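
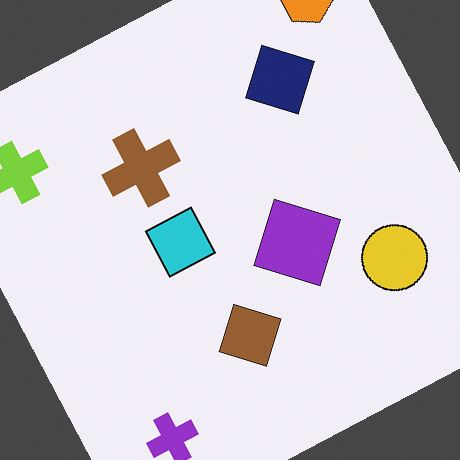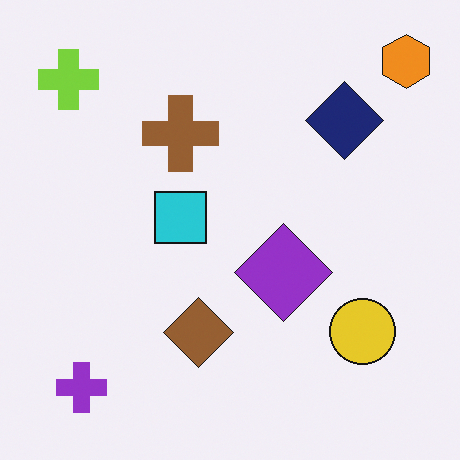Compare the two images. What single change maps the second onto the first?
The first image is the second rotated counter-clockwise by a moderate amount.

Every shape is tilted by the same angle and the image corners show triangular fill wedges — a whole-image rotation by a non-right angle.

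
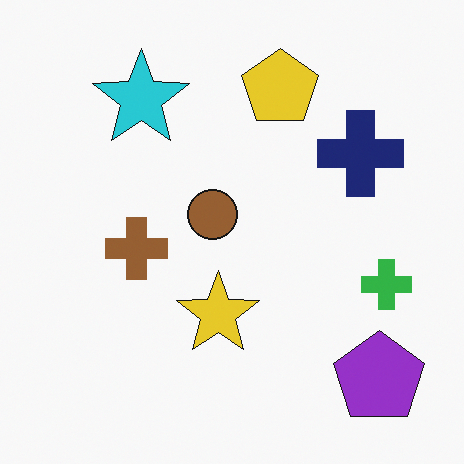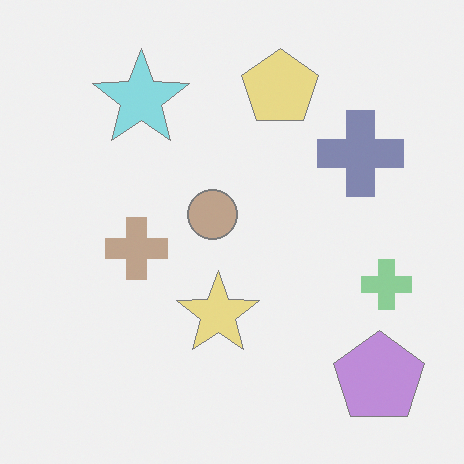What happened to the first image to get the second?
This is the original image washed out (contrast reduced).

Tones are pushed toward mid-grey across the whole image — a global contrast change.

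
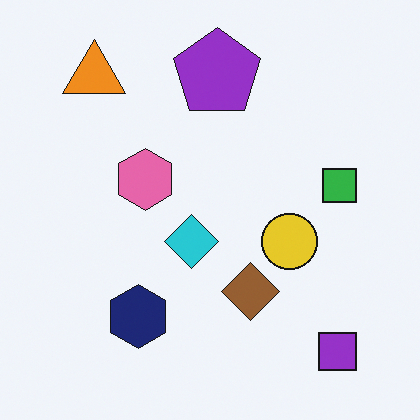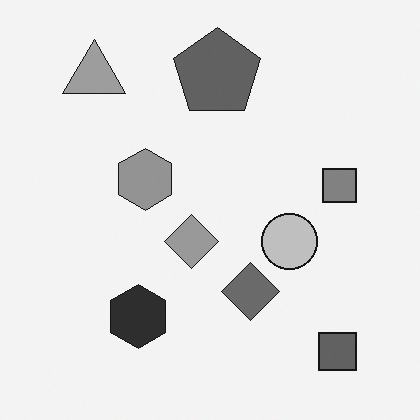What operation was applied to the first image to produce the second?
The second image is the first converted to grayscale.

All color is removed — every shape is now a shade of grey.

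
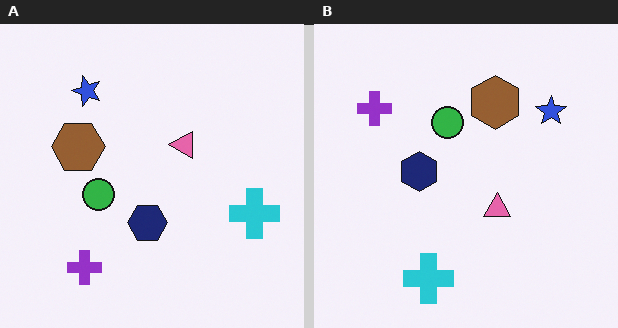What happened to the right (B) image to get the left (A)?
This is the original image rotated 90° counter-clockwise.

The purple cross sits in the top-left of the right (B) image and the bottom-left of the left (A) — consistent with a whole-image 90° counter-clockwise rotation.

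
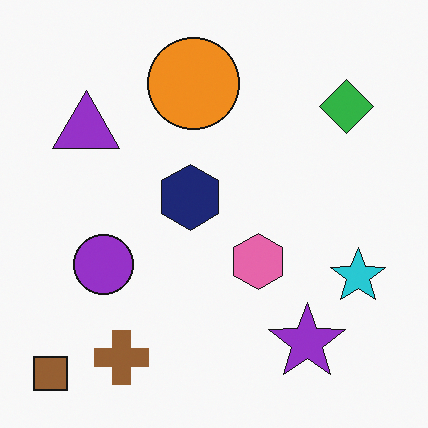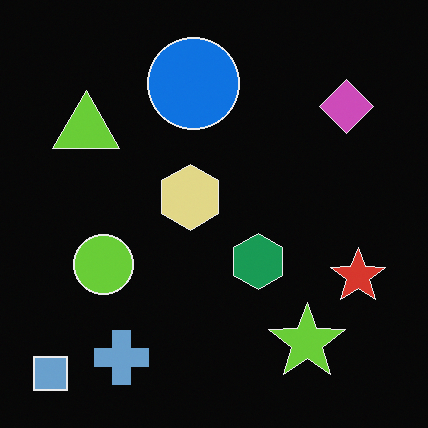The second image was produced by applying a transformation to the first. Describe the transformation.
Color-inverted (negative).

The light background has become dark and every shape's color is its complement — a photographic negative.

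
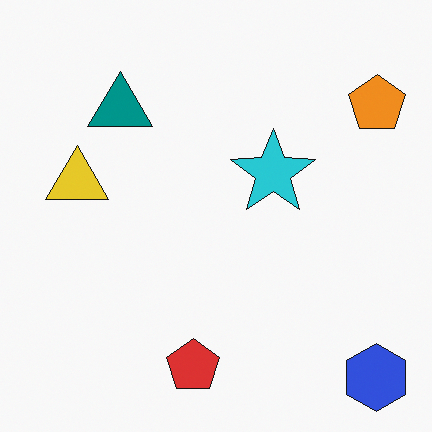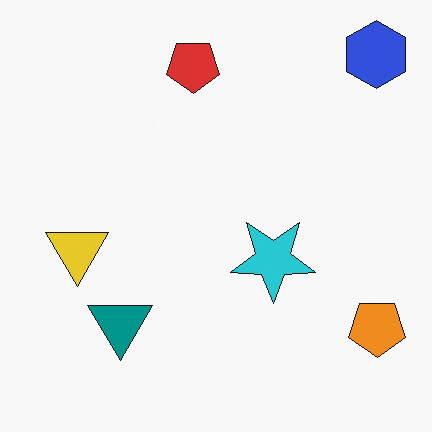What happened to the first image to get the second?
This is the original image flipped vertically (top ↔ bottom).

The blue hexagon is in the bottom-right of the first image and the top-right of the second — shapes on opposite sides of the horizontal midline have swapped in a mirror flip.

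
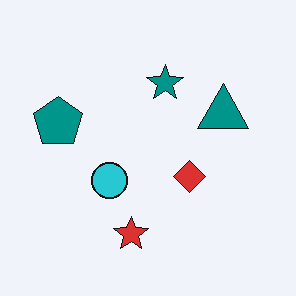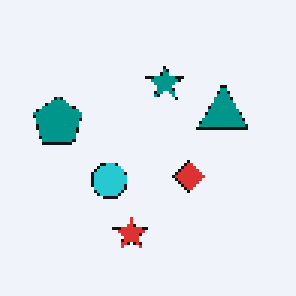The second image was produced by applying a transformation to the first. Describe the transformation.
The transformation is: lightly pixelated (a mild mosaic effect).

Shapes are reduced to large square blocks; fine edges and outlines are lost — a downscale-then-upscale (mosaic) effect.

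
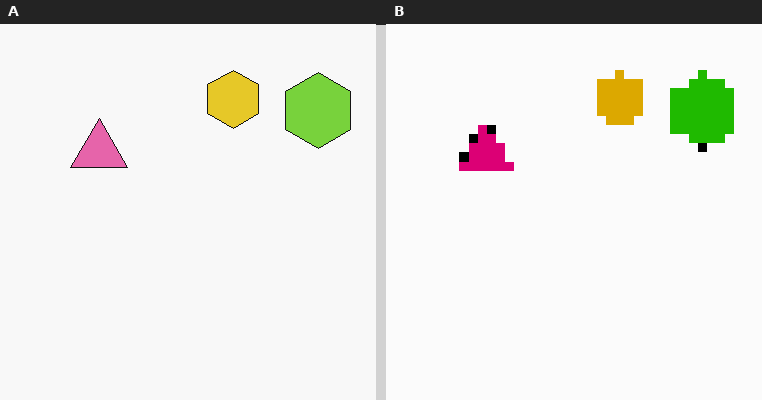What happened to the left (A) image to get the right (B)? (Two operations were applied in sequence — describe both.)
The right (B) image is the left (A) given much higher contrast, then coarsely pixelated.

Tones are pushed away from mid-grey across the whole image — a global contrast change. Shapes are reduced to large square blocks; fine edges and outlines are lost — a downscale-then-upscale (mosaic) effect.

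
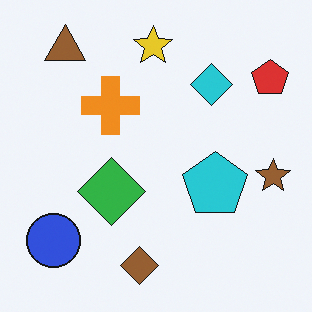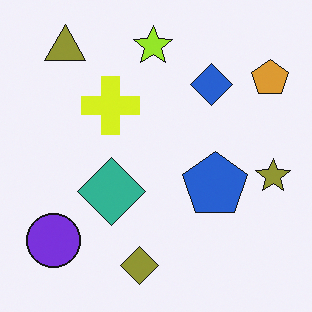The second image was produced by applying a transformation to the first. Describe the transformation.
It was hue-shifted by a small amount.

Every shape's color has rotated by the same amount around the hue wheel — a uniform hue shift.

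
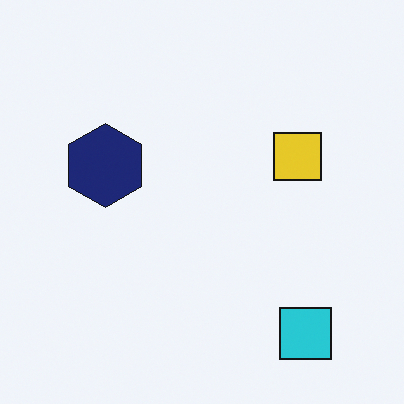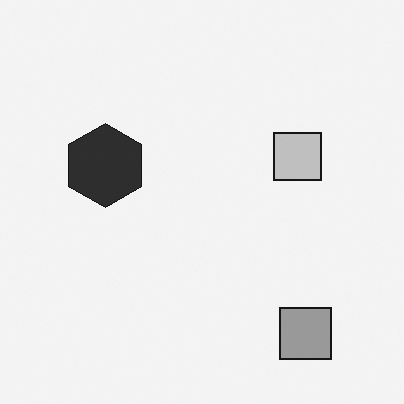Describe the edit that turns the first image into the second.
The image was converted to grayscale.

All color is removed — every shape is now a shade of grey.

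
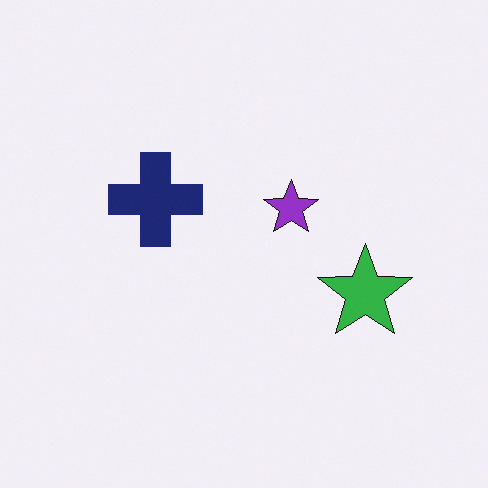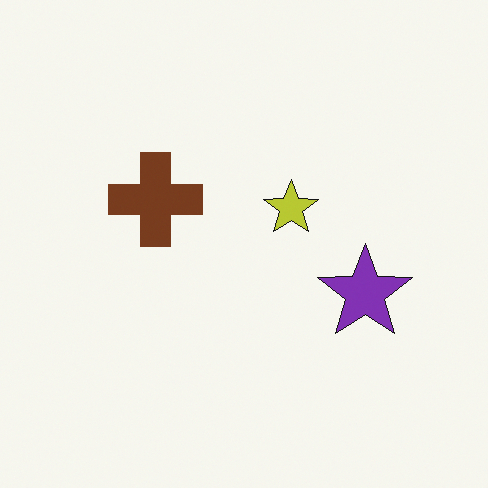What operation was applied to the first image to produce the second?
The second image is the first hue-shifted through roughly a third of the color wheel.

Every shape's color has rotated by the same amount around the hue wheel — a uniform hue shift.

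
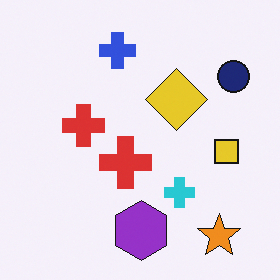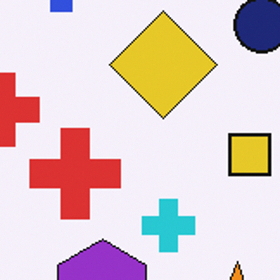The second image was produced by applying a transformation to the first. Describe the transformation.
This is the original image cropped tightly and scaled back up.

The visible shapes are larger and the field of view is narrower; shapes near the original edges may be partly or wholly outside the frame — a crop-and-rescale.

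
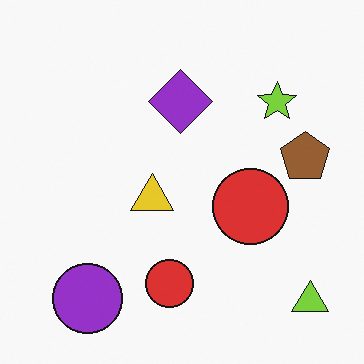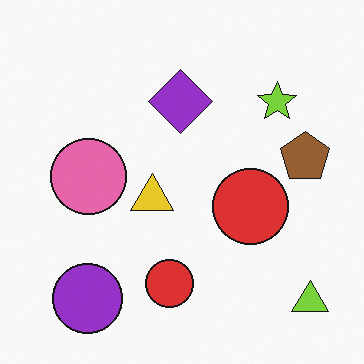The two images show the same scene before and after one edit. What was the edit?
This is the original image overlaid with an additional pink circle.

A pink circle appears in the second image that is absent from the first.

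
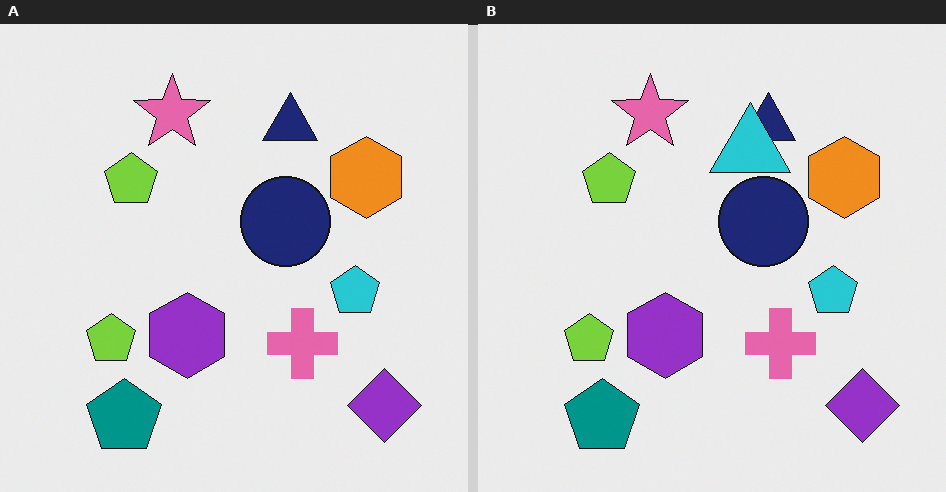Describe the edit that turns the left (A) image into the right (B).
Overlaid with an additional cyan triangle.

A cyan triangle appears in the right (B) image that is absent from the left (A).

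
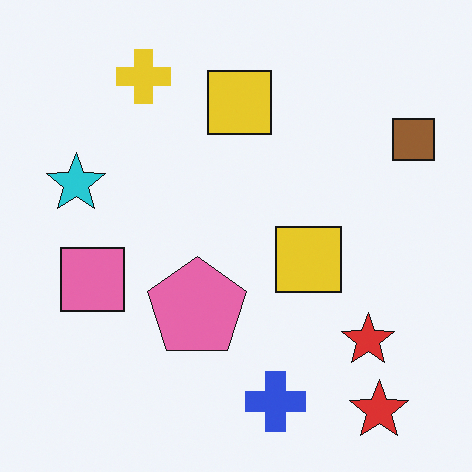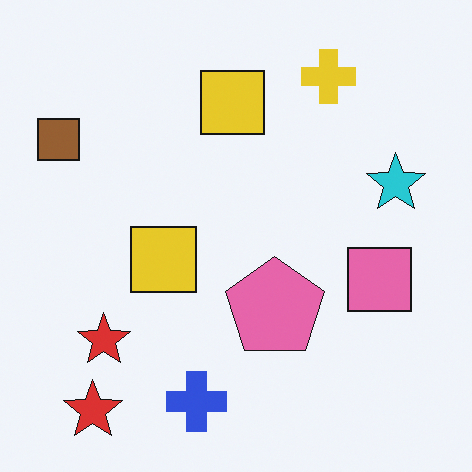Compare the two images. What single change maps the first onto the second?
This is the original image flipped horizontally (left ↔ right).

The brown square is in the top-right of the first image and the top-left of the second — shapes on opposite sides of the vertical midline have swapped in a mirror flip.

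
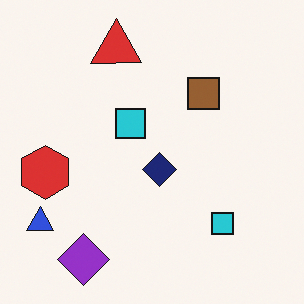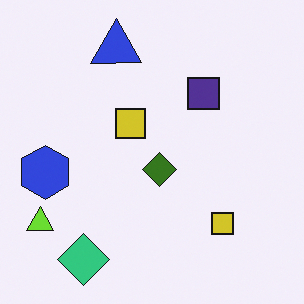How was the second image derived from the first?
The image was hue-shifted by a large amount.

Every shape's color has rotated by the same amount around the hue wheel — a uniform hue shift.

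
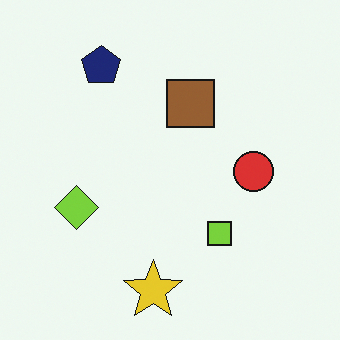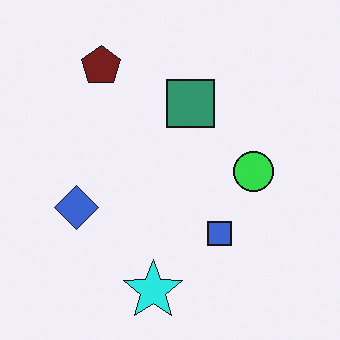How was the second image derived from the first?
The transformation is: hue-shifted noticeably.

Every shape's color has rotated by the same amount around the hue wheel — a uniform hue shift.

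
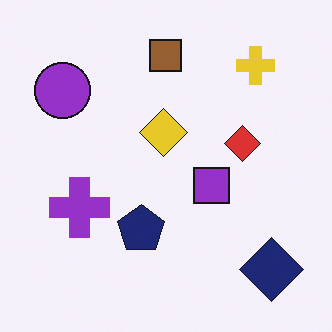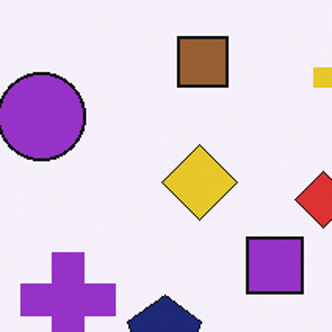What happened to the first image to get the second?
It was cropped to a modestly smaller region and rescaled.

The visible shapes are larger and the field of view is narrower; shapes near the original edges may be partly or wholly outside the frame — a crop-and-rescale.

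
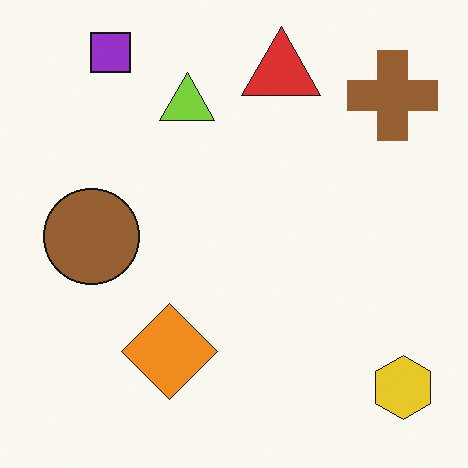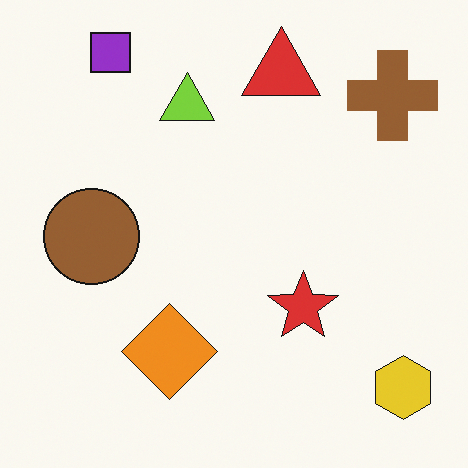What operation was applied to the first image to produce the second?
The transformation is: overlaid with an additional red star.

A red star appears in the second image that is absent from the first.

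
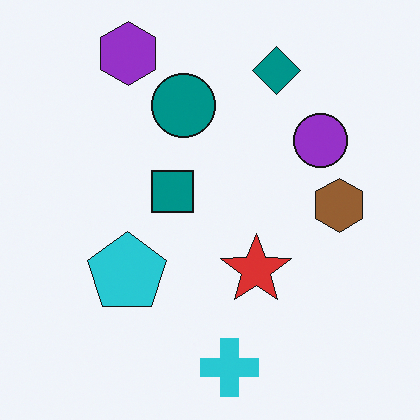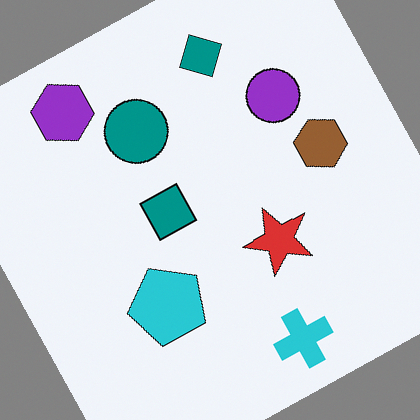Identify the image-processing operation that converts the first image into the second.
The transformation is: rotated counter-clockwise by a clearly visible amount.

Every shape is tilted by the same angle and the image corners show triangular fill wedges — a whole-image rotation by a non-right angle.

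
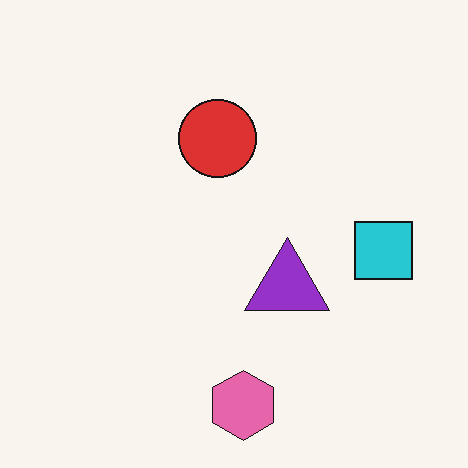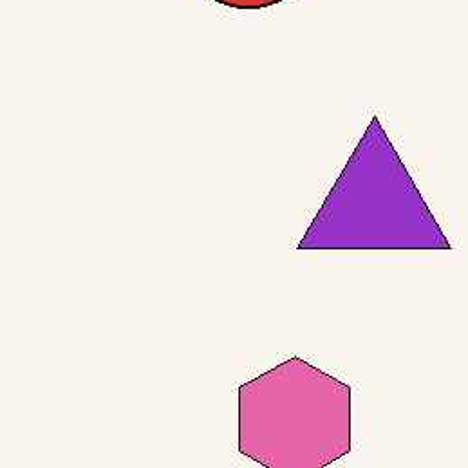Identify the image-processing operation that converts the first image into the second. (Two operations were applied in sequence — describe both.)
It was given moderate JPEG compression, then cropped to a noticeably smaller region and rescaled.

Blocky 8×8 compression artifacts appear around shape edges and the flat background shows ringing — characteristic JPEG degradation. The visible shapes are larger and the field of view is narrower; shapes near the original edges may be partly or wholly outside the frame — a crop-and-rescale.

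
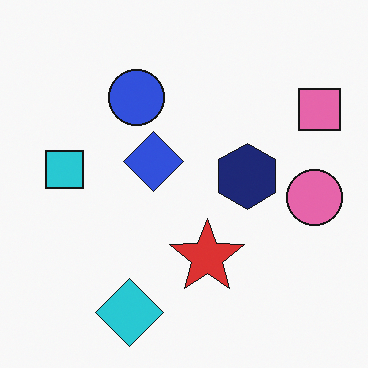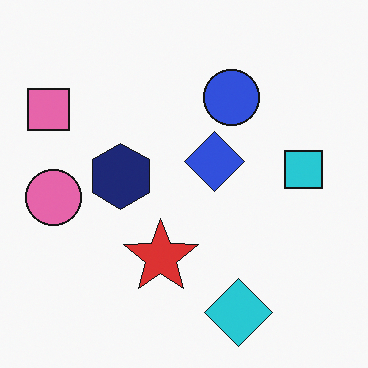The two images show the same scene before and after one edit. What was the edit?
It was flipped horizontally (left ↔ right).

The pink square is in the top-right of the first image and the top-left of the second — shapes on opposite sides of the vertical midline have swapped in a mirror flip.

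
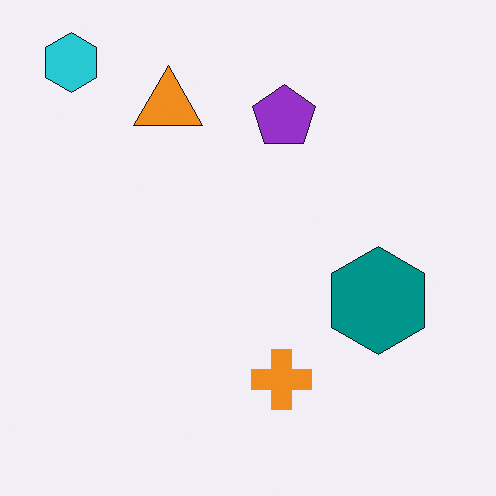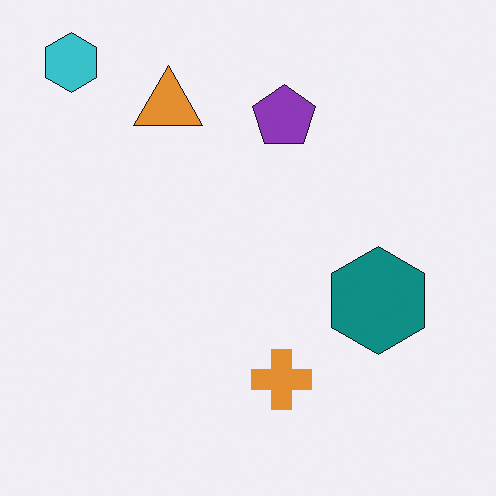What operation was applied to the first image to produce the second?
It was slightly desaturated.

All colors are more muted and greyish — a global saturation change.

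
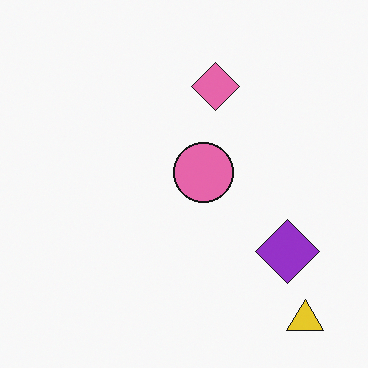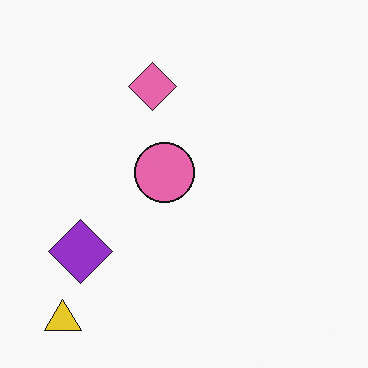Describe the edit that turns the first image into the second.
The second image is the first flipped horizontally (left ↔ right).

The yellow triangle is in the bottom-right of the first image and the bottom-left of the second — shapes on opposite sides of the vertical midline have swapped in a mirror flip.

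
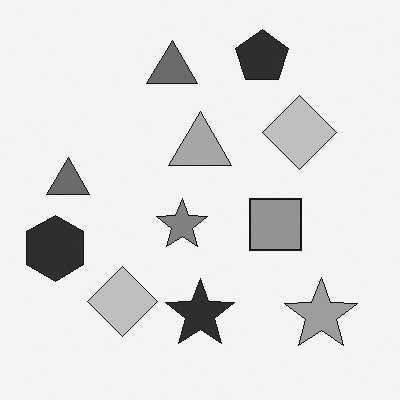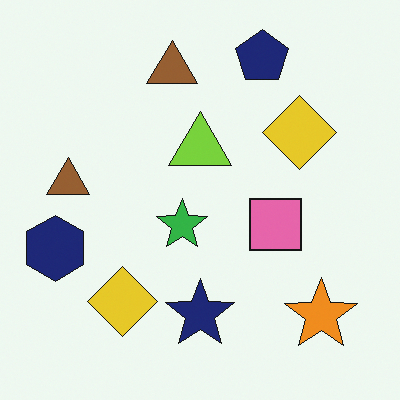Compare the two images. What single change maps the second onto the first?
This is the original image converted to grayscale.

All color is removed — every shape is now a shade of grey.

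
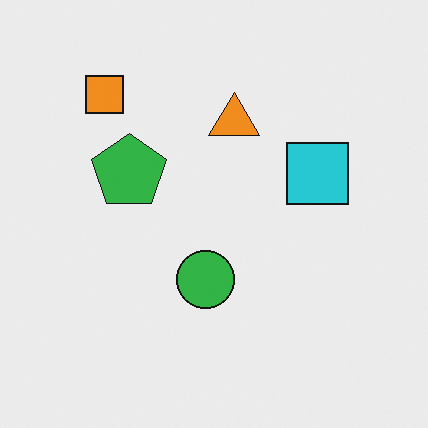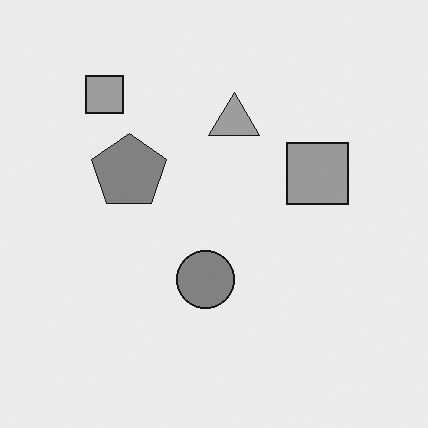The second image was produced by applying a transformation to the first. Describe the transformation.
Converted to grayscale.

All color is removed — every shape is now a shade of grey.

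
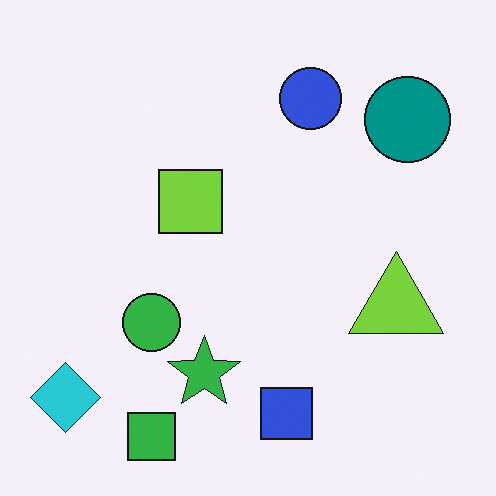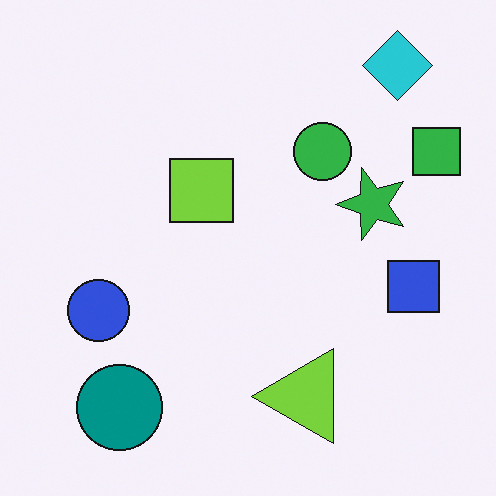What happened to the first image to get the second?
This is the original image transposed (reflected across the top-left ↔ bottom-right diagonal).

Shapes have swapped their row and column positions — what was in the top-right is now in the bottom-left — a diagonal reflection.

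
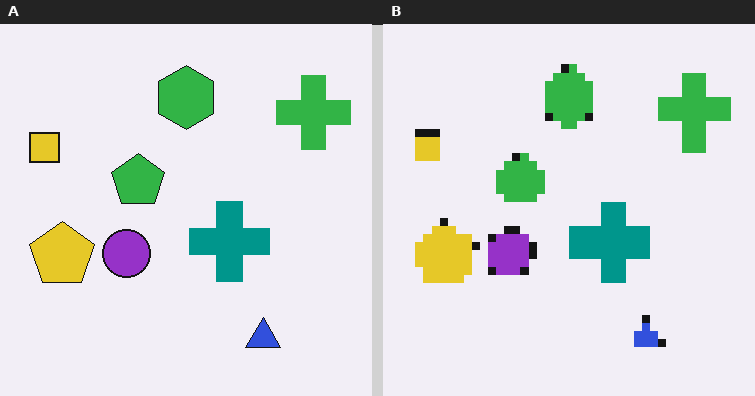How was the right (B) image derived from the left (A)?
It was pixelated into visible square blocks.

Shapes are reduced to large square blocks; fine edges and outlines are lost — a downscale-then-upscale (mosaic) effect.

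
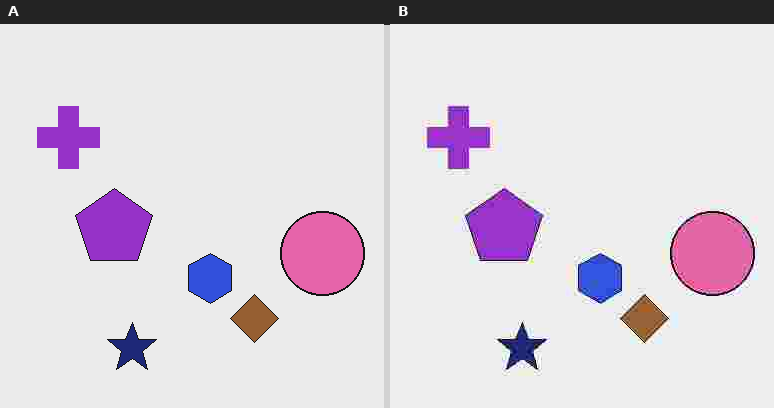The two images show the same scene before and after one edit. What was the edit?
The transformation is: heavily JPEG-compressed with obvious blocking artifacts.

Blocky 8×8 compression artifacts appear around shape edges and the flat background shows ringing — characteristic JPEG degradation.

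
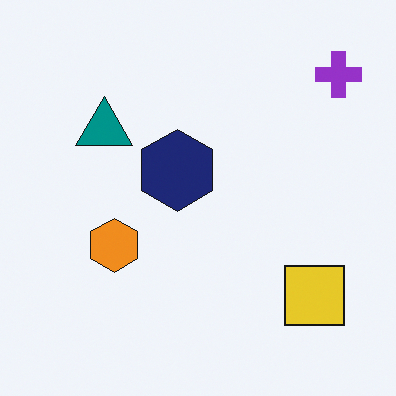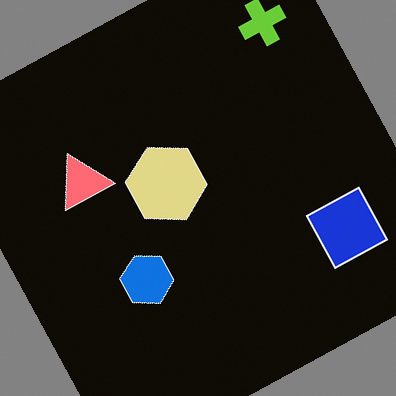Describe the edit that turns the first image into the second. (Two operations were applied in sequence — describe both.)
It was color-inverted (negative), then rotated counter-clockwise by a clearly visible amount.

The light background has become dark and every shape's color is its complement — a photographic negative. Every shape is tilted by the same angle and the image corners show triangular fill wedges — a whole-image rotation by a non-right angle.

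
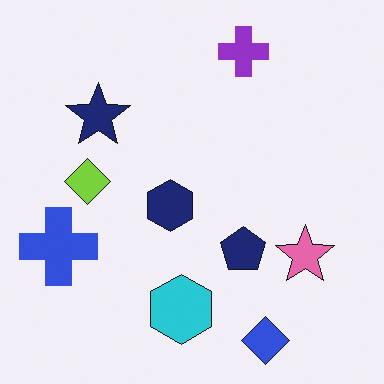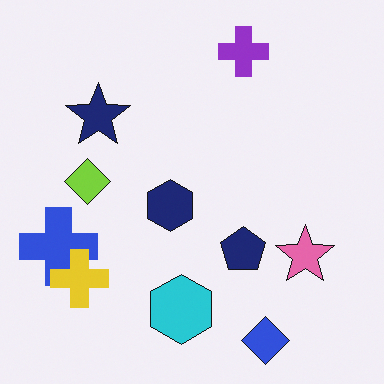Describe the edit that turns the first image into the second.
The second image is the first overlaid with an additional yellow cross.

A yellow cross appears in the second image that is absent from the first.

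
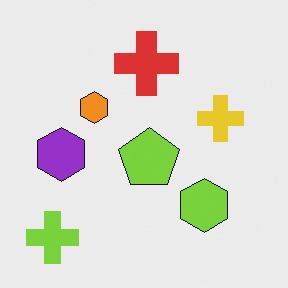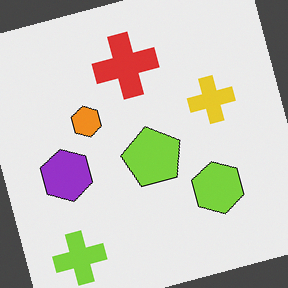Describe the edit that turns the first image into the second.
The second image is the first rotated counter-clockwise by a clearly visible amount.

Every shape is tilted by the same angle and the image corners show triangular fill wedges — a whole-image rotation by a non-right angle.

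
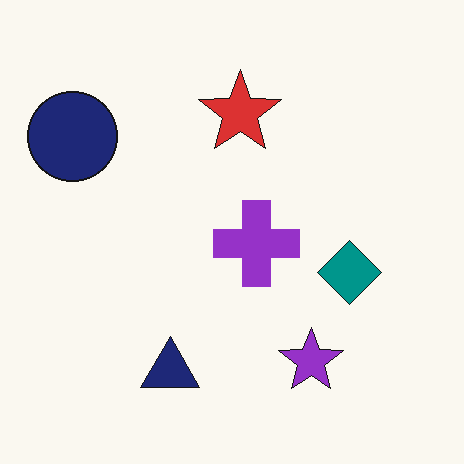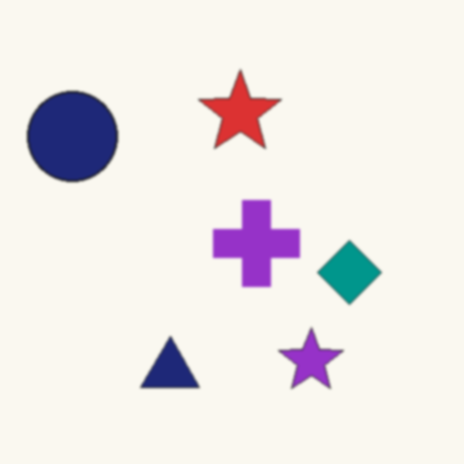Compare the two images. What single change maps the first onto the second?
Lightly blurred.

Shape edges and outlines are uniformly softened across the whole image.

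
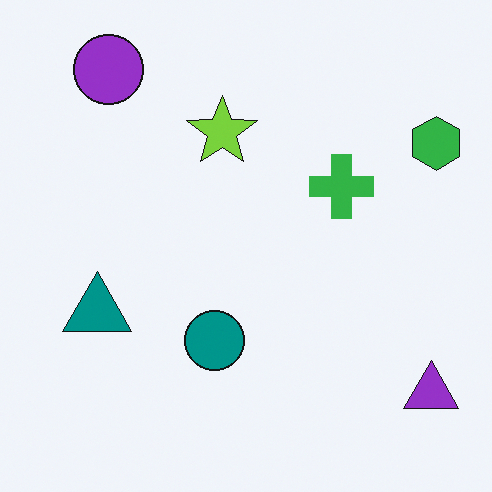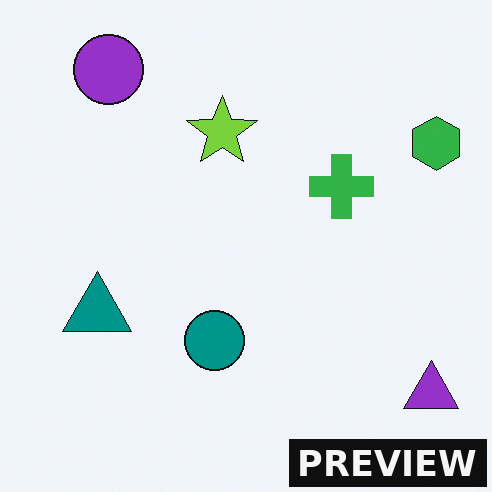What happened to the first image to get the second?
The second image is the first watermarked with the text "PREVIEW" in the lower-right corner.

A dark label reading "PREVIEW" appears in the lower-right corner.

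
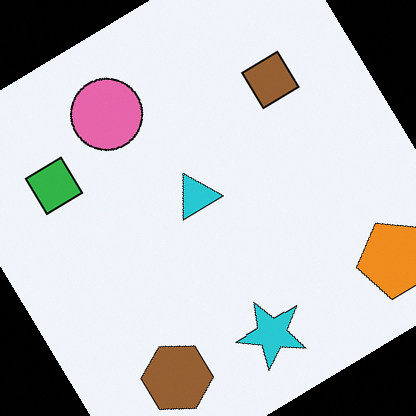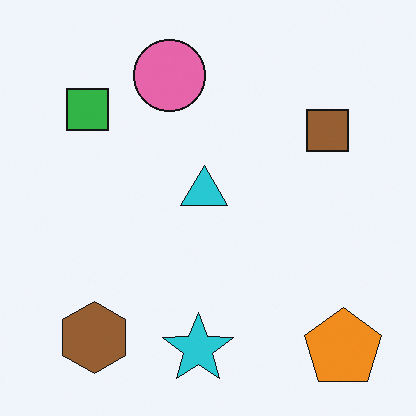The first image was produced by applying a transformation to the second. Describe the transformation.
This is the original image rotated counter-clockwise by a large amount — several tens of degrees.

Every shape is tilted by the same angle and the image corners show triangular fill wedges — a whole-image rotation by a non-right angle.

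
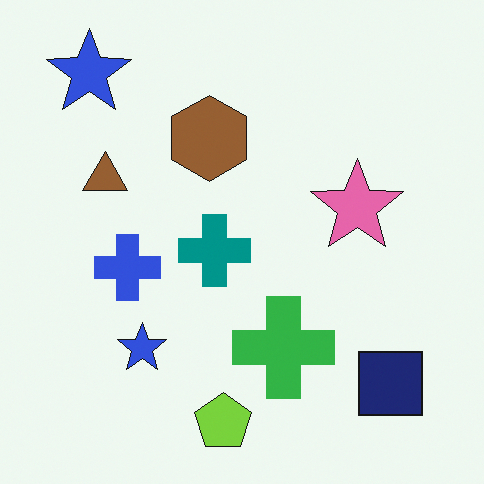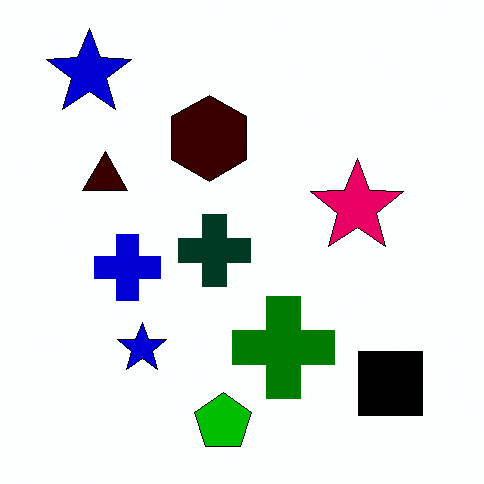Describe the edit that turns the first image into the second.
Boosted in contrast.

Tones are pushed away from mid-grey across the whole image — a global contrast change.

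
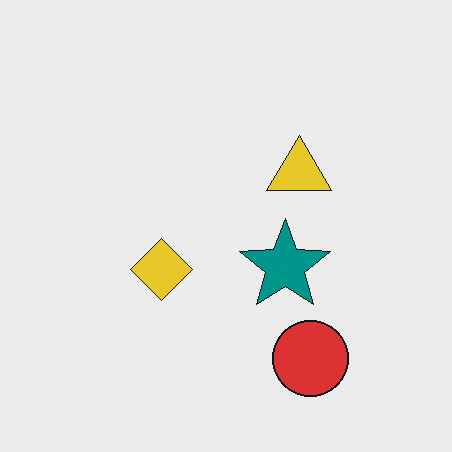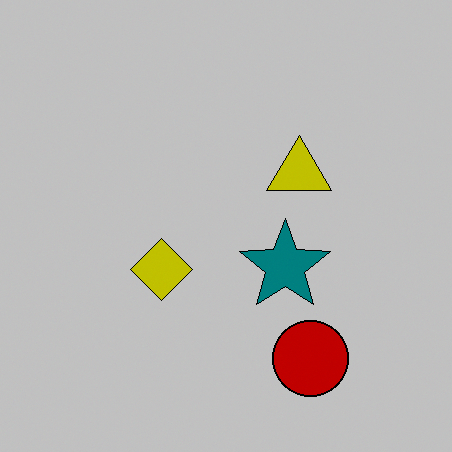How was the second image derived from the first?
The second image is the first aggressively posterized.

Each flat color has snapped to a coarser quantized level — most visibly, the near-white background has dropped to a flat grey.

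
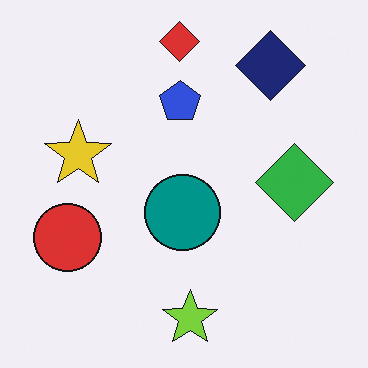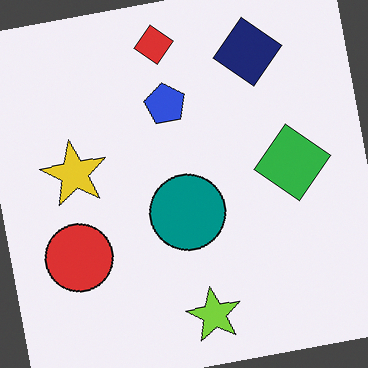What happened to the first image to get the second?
This is the original image rotated counter-clockwise by a slight angle.

Every shape is tilted by the same angle and the image corners show triangular fill wedges — a whole-image rotation by a non-right angle.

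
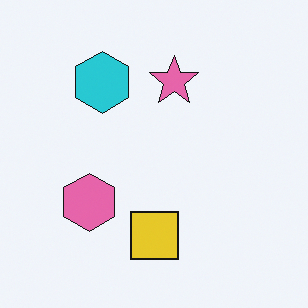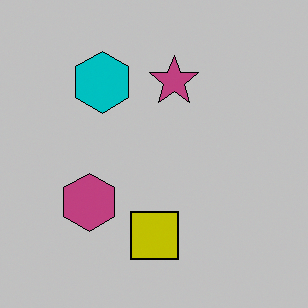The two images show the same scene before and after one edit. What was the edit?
The second image is the first heavily posterized to just a handful of flat colors.

Each flat color has snapped to a coarser quantized level — most visibly, the near-white background has dropped to a flat grey.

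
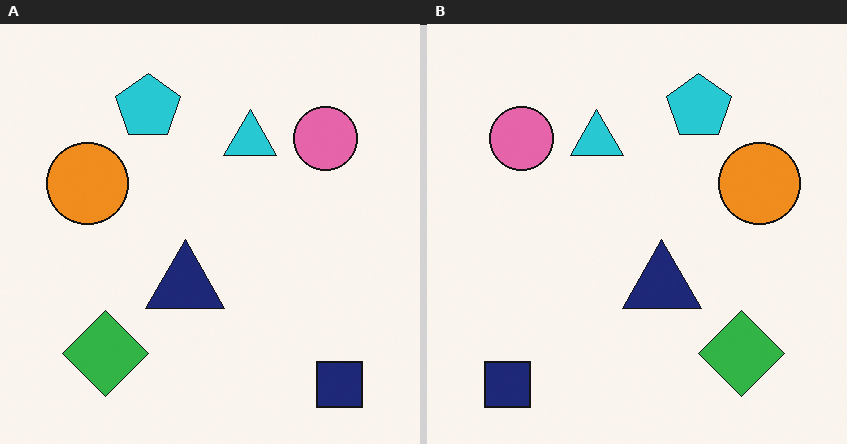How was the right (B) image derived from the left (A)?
Flipped horizontally (left ↔ right).

The navy square is in the bottom-right of the left (A) image and the bottom-left of the right (B) — shapes on opposite sides of the vertical midline have swapped in a mirror flip.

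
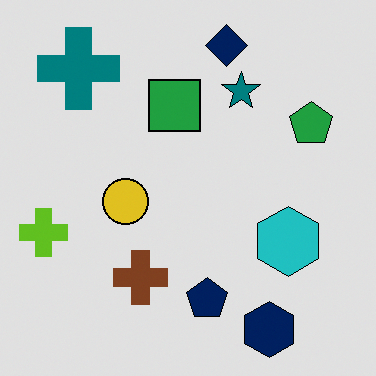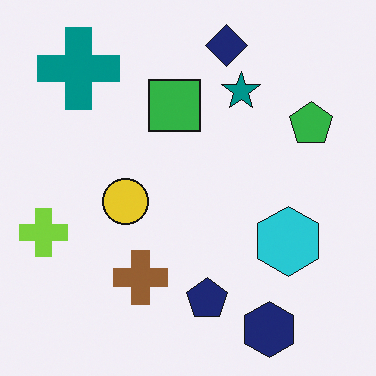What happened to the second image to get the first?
This is the original image posterized to a reduced palette.

Each flat color has snapped to a coarser quantized level — most visibly, the near-white background has dropped to a flat grey.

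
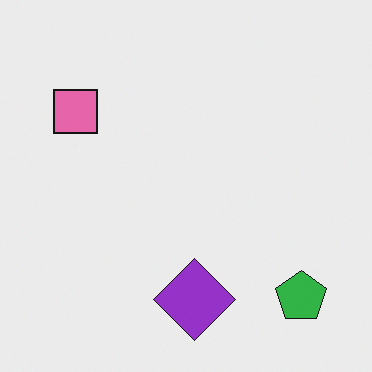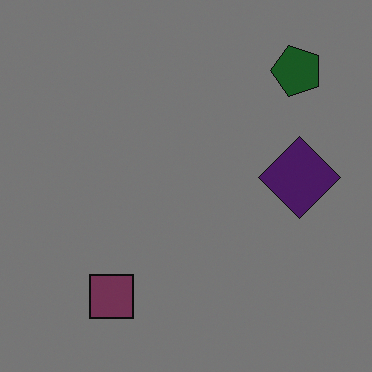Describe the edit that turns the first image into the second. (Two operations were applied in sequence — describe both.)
The transformation is: rotated 90° counter-clockwise, then noticeably darkened.

The green pentagon sits in the bottom-right of the first image and the top-right of the second — consistent with a whole-image 90° counter-clockwise rotation. Every pixel — background and shapes alike — is uniformly darkened.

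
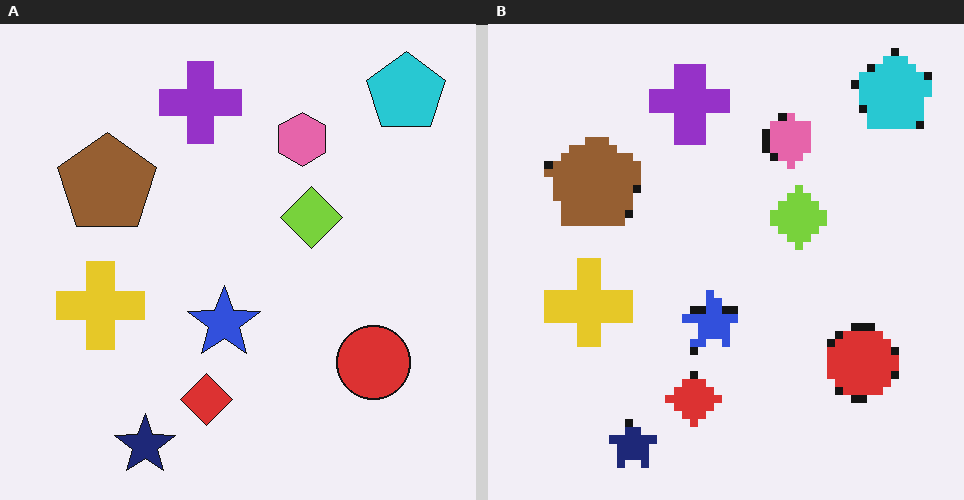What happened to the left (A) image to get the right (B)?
Pixelated into visible square blocks.

Shapes are reduced to large square blocks; fine edges and outlines are lost — a downscale-then-upscale (mosaic) effect.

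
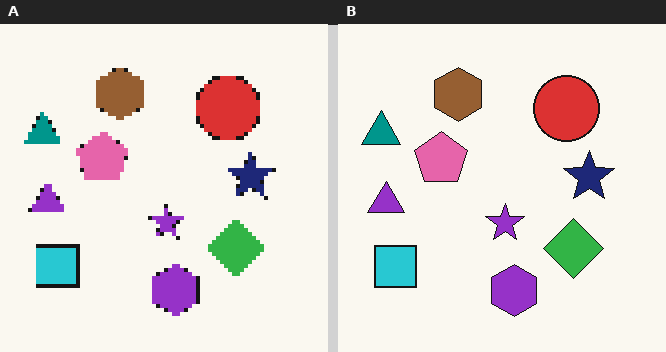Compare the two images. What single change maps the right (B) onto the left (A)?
The left (A) image is the right (B) mildly pixelated.

Shapes are reduced to large square blocks; fine edges and outlines are lost — a downscale-then-upscale (mosaic) effect.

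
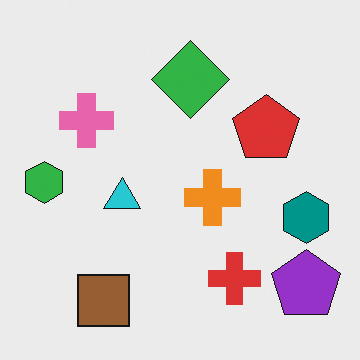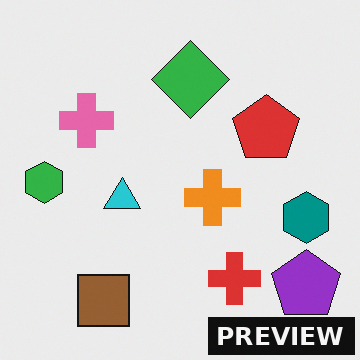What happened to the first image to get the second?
This is the original image watermarked with the text "PREVIEW" in the lower-right corner.

A dark label reading "PREVIEW" appears in the lower-right corner.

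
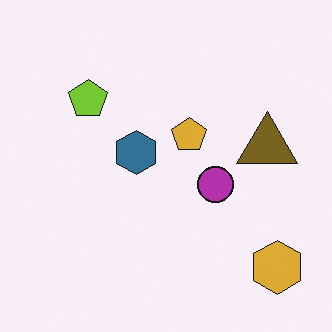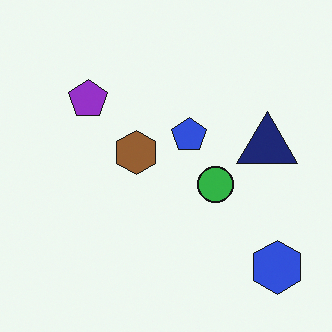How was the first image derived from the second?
It was hue-shifted by a large amount.

Every shape's color has rotated by the same amount around the hue wheel — a uniform hue shift.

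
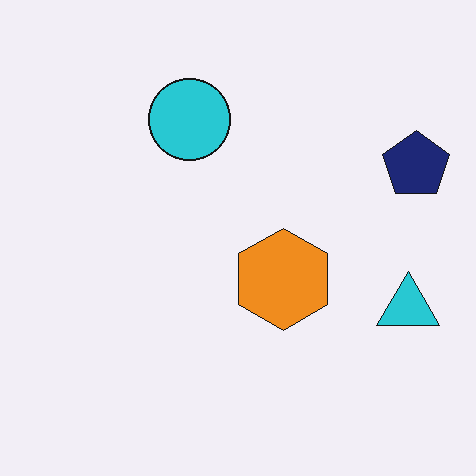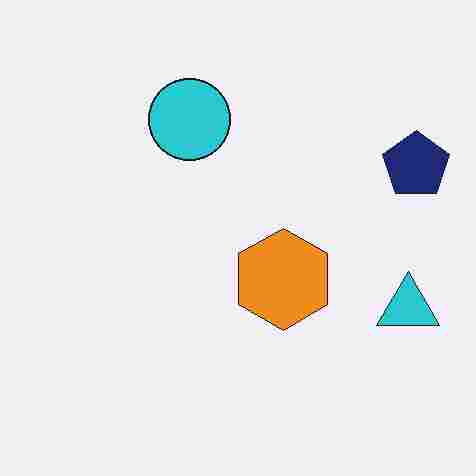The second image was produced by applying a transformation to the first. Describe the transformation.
This is the original image degraded with heavy JPEG compression.

Blocky 8×8 compression artifacts appear around shape edges and the flat background shows ringing — characteristic JPEG degradation.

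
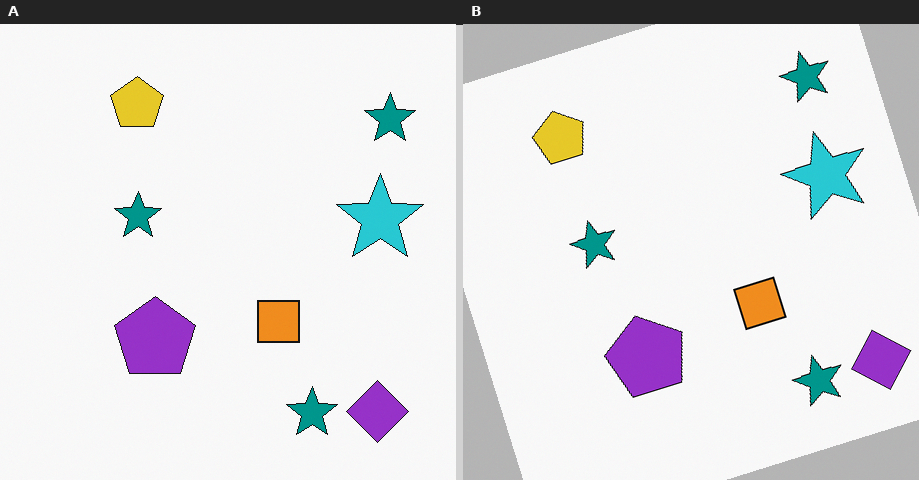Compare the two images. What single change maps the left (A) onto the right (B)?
Rotated counter-clockwise by a moderate amount.

Every shape is tilted by the same angle and the image corners show triangular fill wedges — a whole-image rotation by a non-right angle.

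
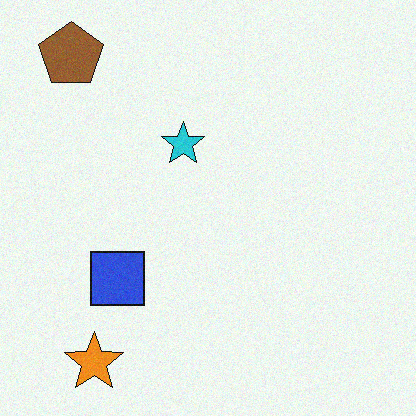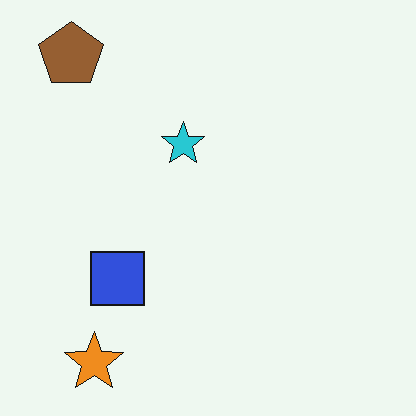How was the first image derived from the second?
It was degraded with a light layer of grain.

Random speckle covers the whole image, including the flat background.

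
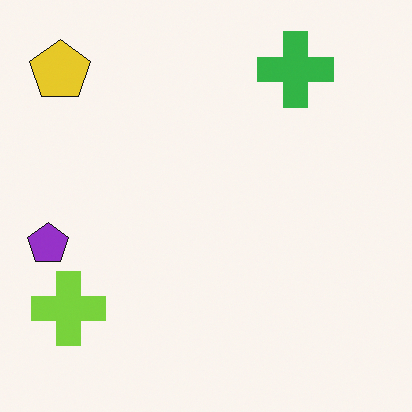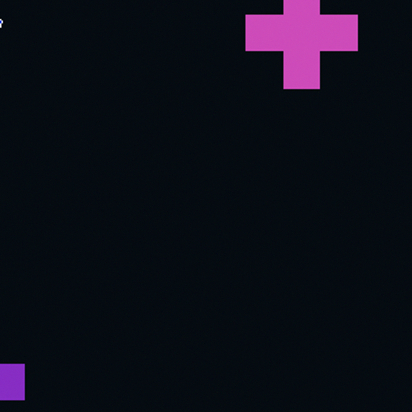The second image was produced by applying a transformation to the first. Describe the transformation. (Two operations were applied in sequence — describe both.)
Cropped slightly and scaled back up, then color-inverted (negative).

The visible shapes are larger and the field of view is narrower; shapes near the original edges may be partly or wholly outside the frame — a crop-and-rescale. The light background has become dark and every shape's color is its complement — a photographic negative.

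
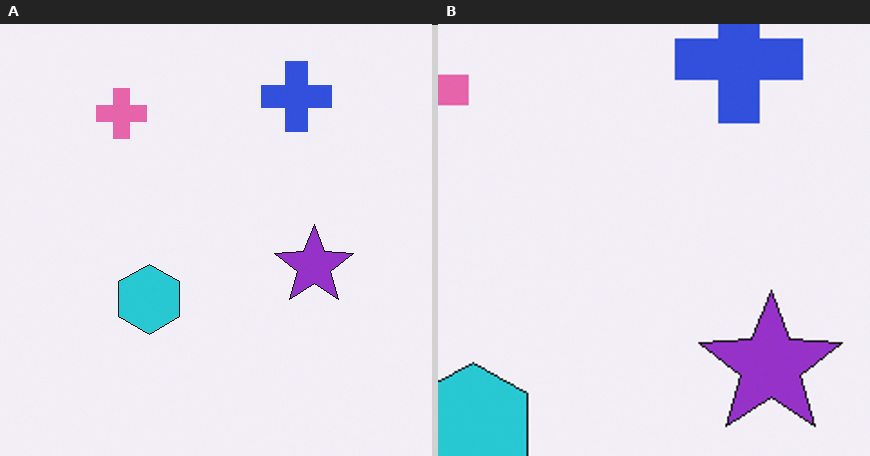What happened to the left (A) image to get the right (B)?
Cropped tightly and scaled back up.

The visible shapes are larger and the field of view is narrower; shapes near the original edges may be partly or wholly outside the frame — a crop-and-rescale.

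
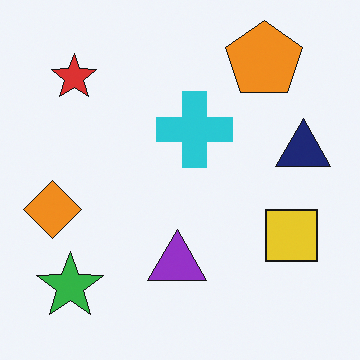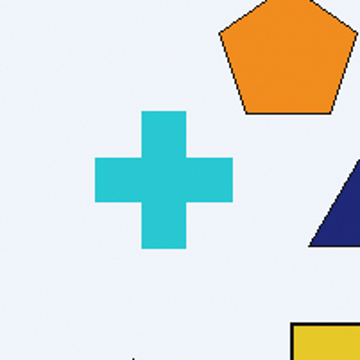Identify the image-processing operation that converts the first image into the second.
The transformation is: cropped tightly and scaled back up.

The visible shapes are larger and the field of view is narrower; shapes near the original edges may be partly or wholly outside the frame — a crop-and-rescale.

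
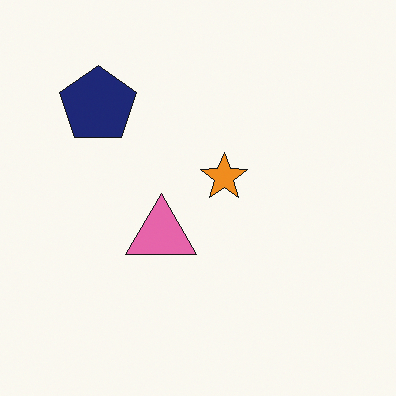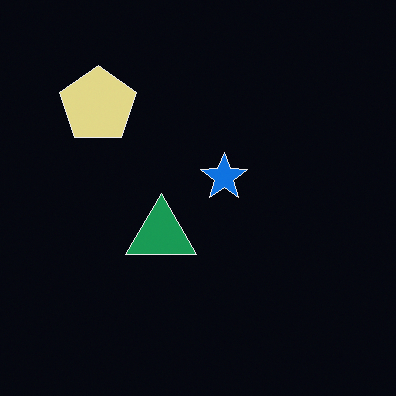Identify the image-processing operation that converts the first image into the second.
It was color-inverted (negative).

The light background has become dark and every shape's color is its complement — a photographic negative.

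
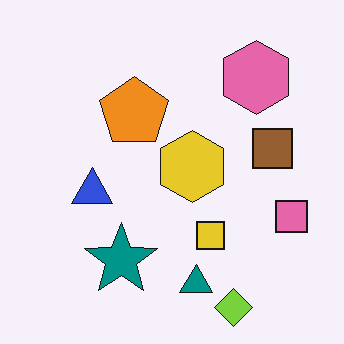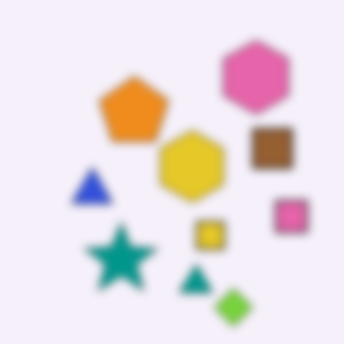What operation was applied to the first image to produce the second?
The image was noticeably gaussian-blurred.

Shape edges and outlines are uniformly softened across the whole image.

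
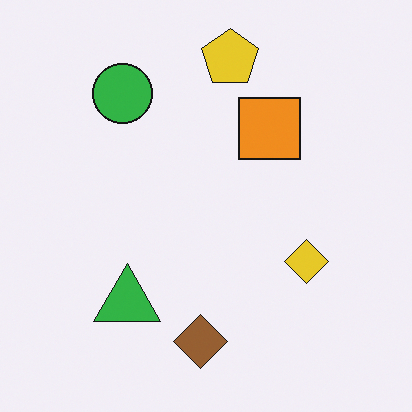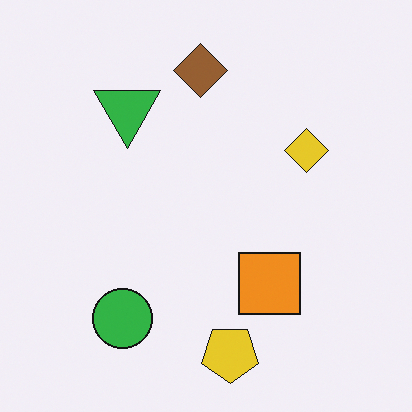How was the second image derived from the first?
The transformation is: flipped vertically (top ↔ bottom).

The yellow pentagon is in the top of the first image and the bottom of the second — shapes on opposite sides of the horizontal midline have swapped in a mirror flip.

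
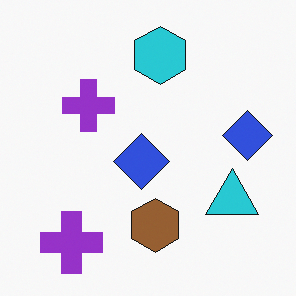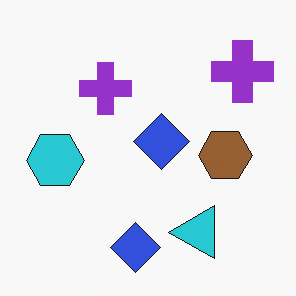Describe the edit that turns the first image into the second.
It was transposed (reflected across the top-left ↔ bottom-right diagonal).

Shapes have swapped their row and column positions — what was in the top-right is now in the bottom-left — a diagonal reflection.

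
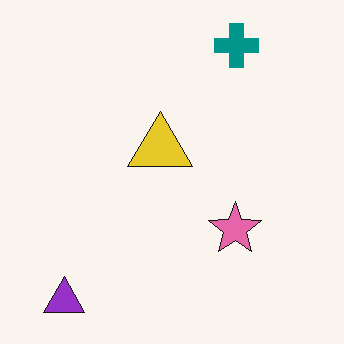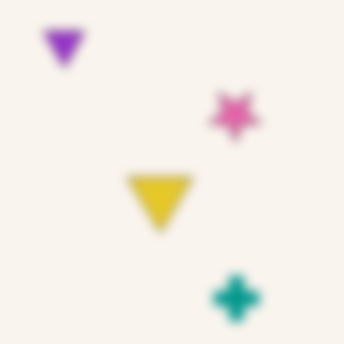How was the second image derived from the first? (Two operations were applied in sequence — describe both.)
The image was flipped vertically (top ↔ bottom), then heavily blurred.

The purple triangle is in the bottom-left of the first image and the top-left of the second — shapes on opposite sides of the horizontal midline have swapped in a mirror flip. Shape edges and outlines are uniformly softened across the whole image.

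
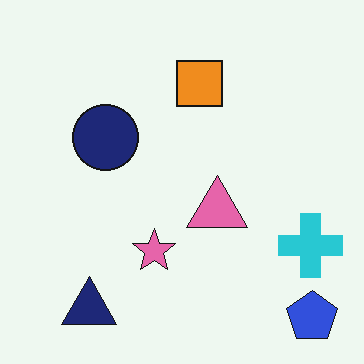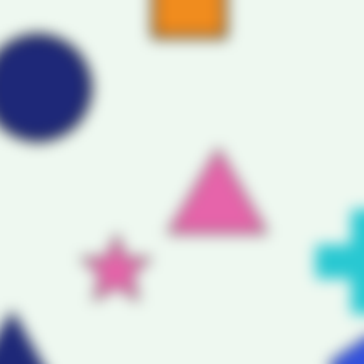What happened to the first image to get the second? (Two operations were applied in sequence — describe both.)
The second image is the first moderately blurred, then cropped slightly and scaled back up.

Shape edges and outlines are uniformly softened across the whole image. The visible shapes are larger and the field of view is narrower; shapes near the original edges may be partly or wholly outside the frame — a crop-and-rescale.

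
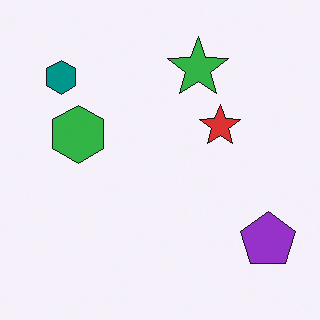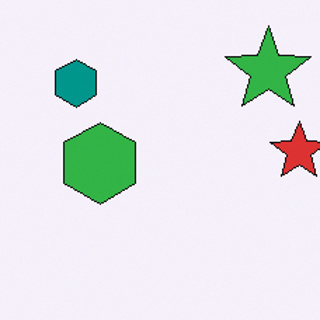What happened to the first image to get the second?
The transformation is: cropped slightly and scaled back up.

The visible shapes are larger and the field of view is narrower; shapes near the original edges may be partly or wholly outside the frame — a crop-and-rescale.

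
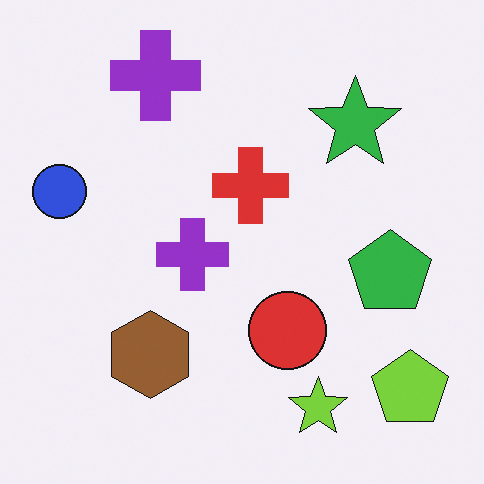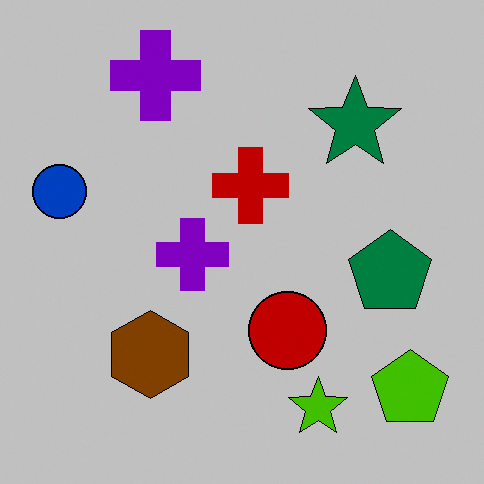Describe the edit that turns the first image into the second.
The transformation is: aggressively posterized.

Each flat color has snapped to a coarser quantized level — most visibly, the near-white background has dropped to a flat grey.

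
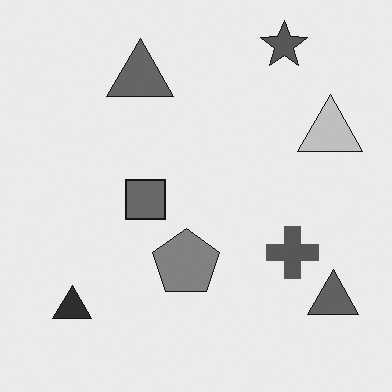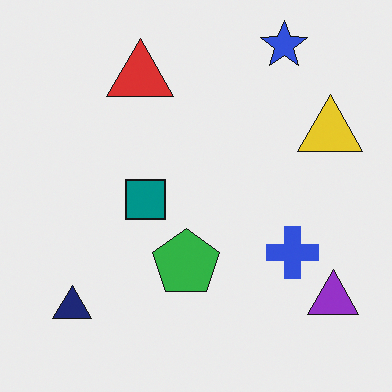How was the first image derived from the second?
It was converted to grayscale.

All color is removed — every shape is now a shade of grey.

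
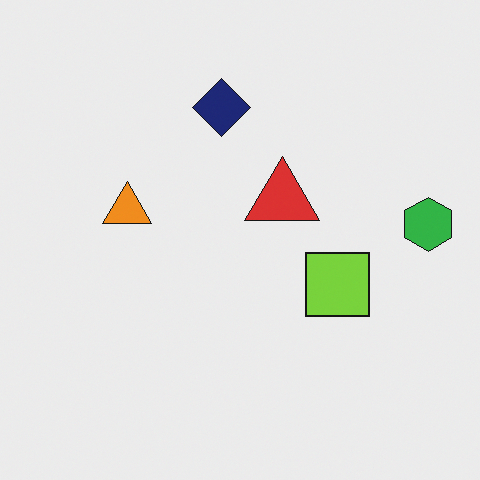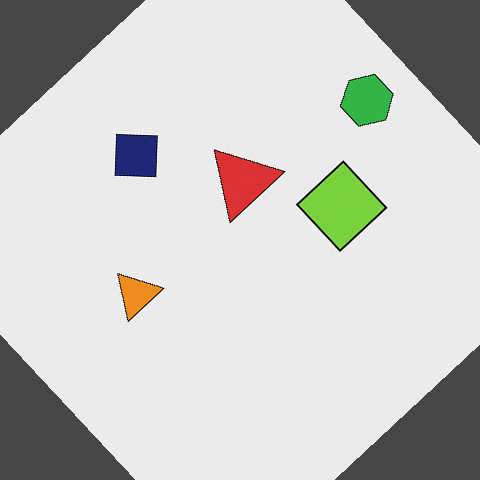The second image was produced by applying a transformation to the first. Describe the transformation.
It was rotated counter-clockwise by a large amount — several tens of degrees.

Every shape is tilted by the same angle and the image corners show triangular fill wedges — a whole-image rotation by a non-right angle.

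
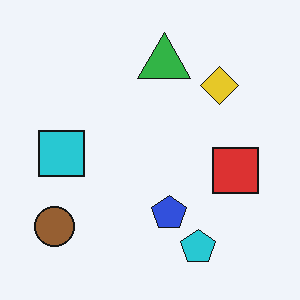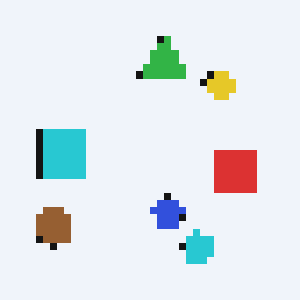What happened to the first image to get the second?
The second image is the first pixelated into visible square blocks.

Shapes are reduced to large square blocks; fine edges and outlines are lost — a downscale-then-upscale (mosaic) effect.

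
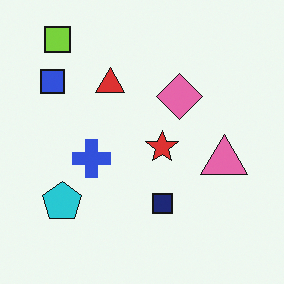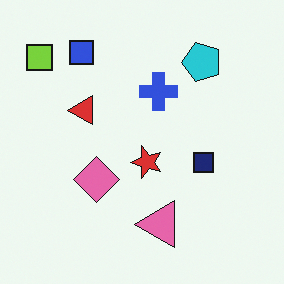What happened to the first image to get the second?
This is the original image transposed (reflected across the top-left ↔ bottom-right diagonal).

Shapes have swapped their row and column positions — what was in the top-right is now in the bottom-left — a diagonal reflection.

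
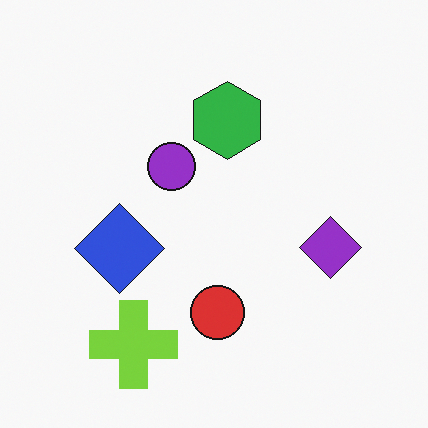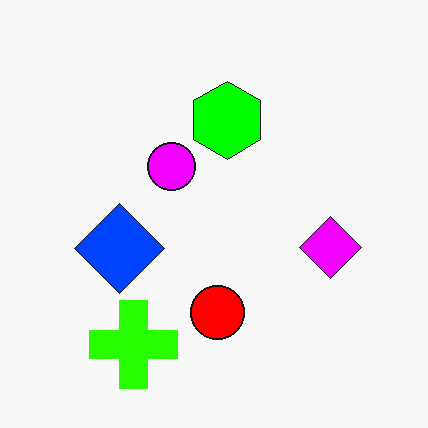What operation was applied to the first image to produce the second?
It was made much more vivid (saturation change).

All colors are more vivid — a global saturation change.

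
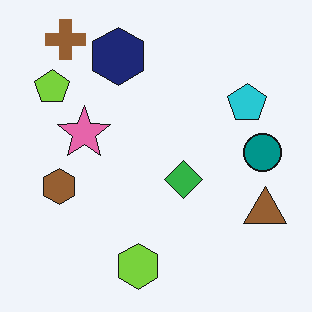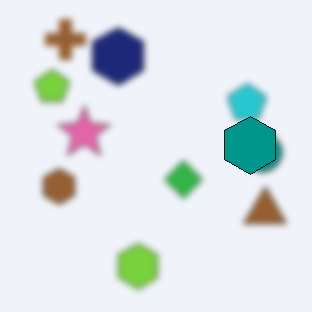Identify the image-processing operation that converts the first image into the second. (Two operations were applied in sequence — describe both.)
The image was noticeably gaussian-blurred, then overlaid with an additional teal hexagon.

Shape edges and outlines are uniformly softened across the whole image. A teal hexagon appears in the second image that is absent from the first.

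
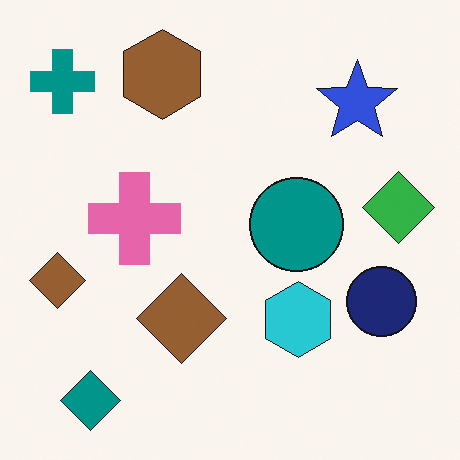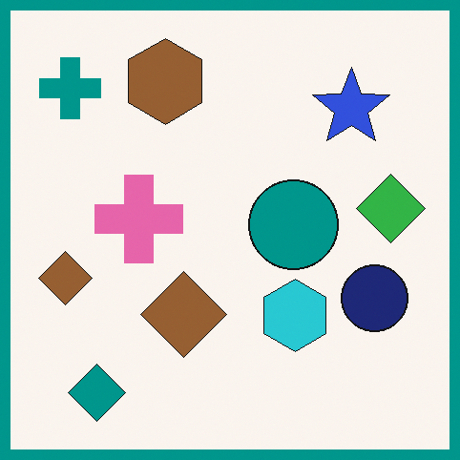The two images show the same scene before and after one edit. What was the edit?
The transformation is: framed with a teal border.

A solid teal frame runs around the edge of the second image, with the content slightly shrunk inside it.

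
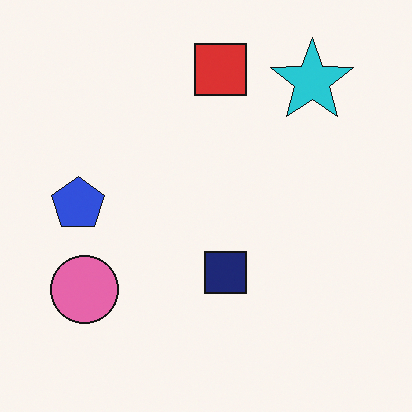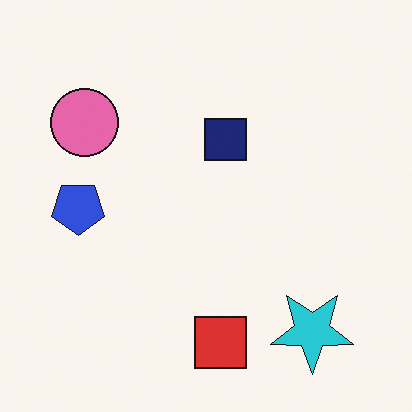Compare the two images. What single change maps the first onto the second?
The image was flipped vertically (top ↔ bottom).

The red square is in the top of the first image and the bottom of the second — shapes on opposite sides of the horizontal midline have swapped in a mirror flip.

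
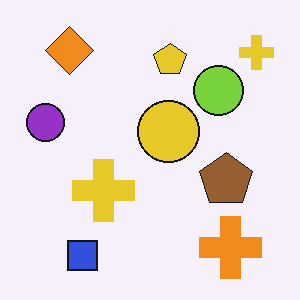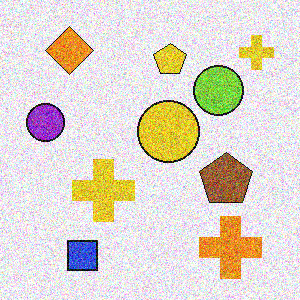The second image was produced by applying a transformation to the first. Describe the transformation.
Degraded with strong gaussian noise.

Random speckle covers the whole image, including the flat background.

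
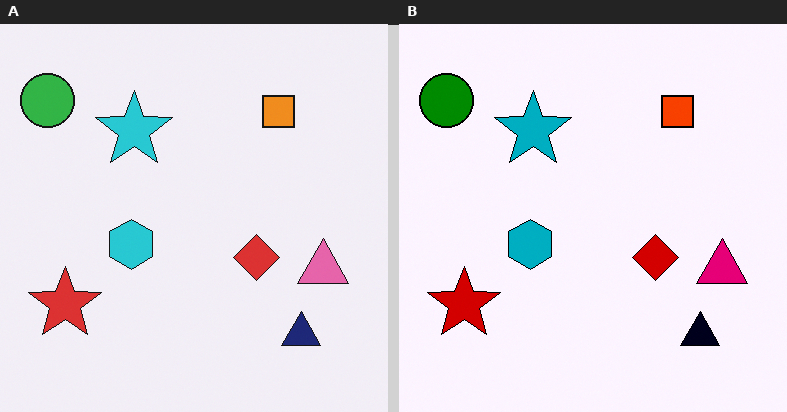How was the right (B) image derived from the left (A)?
The image was given much higher contrast.

Tones are pushed away from mid-grey across the whole image — a global contrast change.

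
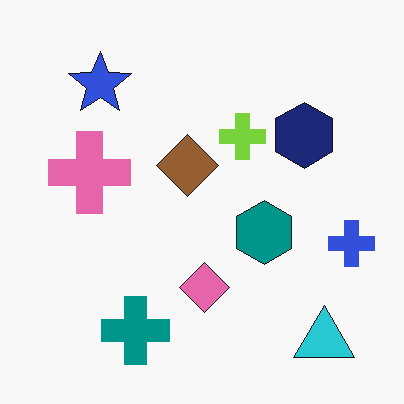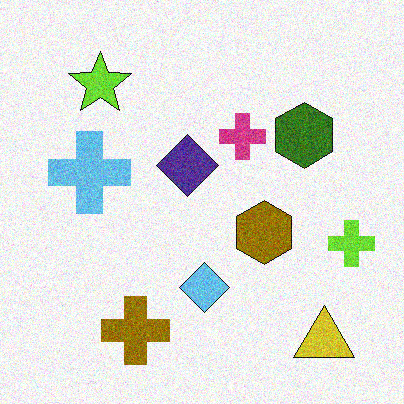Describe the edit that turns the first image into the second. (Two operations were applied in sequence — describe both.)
It was hue-shifted by a large amount, then degraded with visible gaussian noise.

Every shape's color has rotated by the same amount around the hue wheel — a uniform hue shift. Random speckle covers the whole image, including the flat background.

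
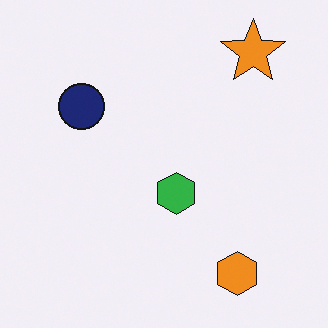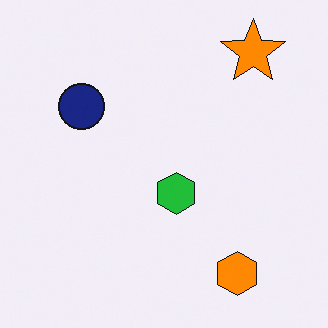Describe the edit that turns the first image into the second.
This is the original image slightly oversaturated.

All colors are more vivid — a global saturation change.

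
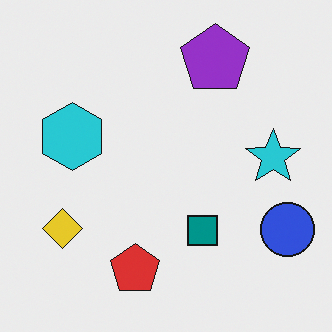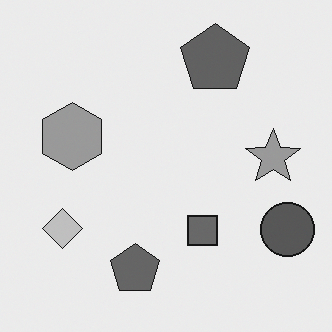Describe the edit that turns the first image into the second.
This is the original image converted to grayscale.

All color is removed — every shape is now a shade of grey.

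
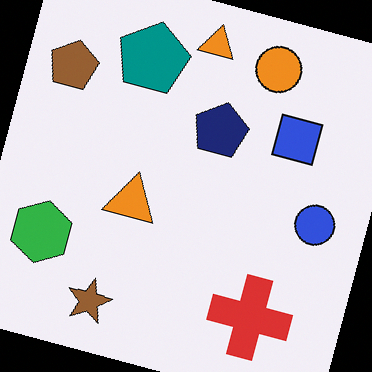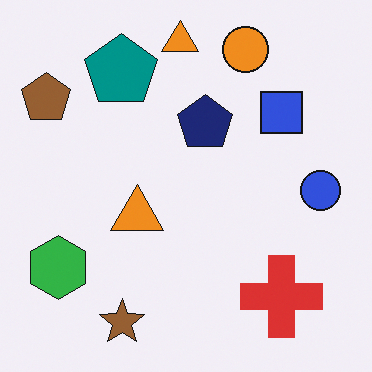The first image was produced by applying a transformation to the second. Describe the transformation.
It was rotated clockwise by a clearly visible amount.

Every shape is tilted by the same angle and the image corners show triangular fill wedges — a whole-image rotation by a non-right angle.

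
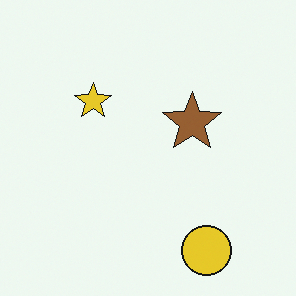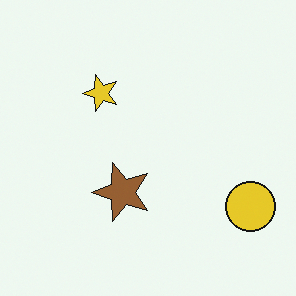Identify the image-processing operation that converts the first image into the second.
The transformation is: transposed (reflected across the top-left ↔ bottom-right diagonal).

Shapes have swapped their row and column positions — what was in the top-right is now in the bottom-left — a diagonal reflection.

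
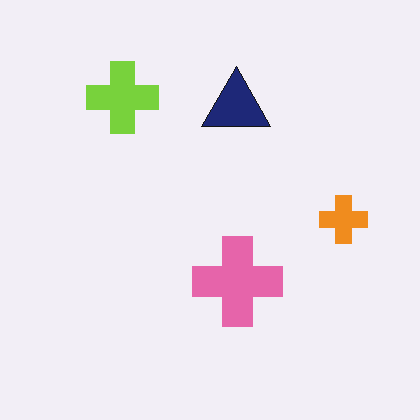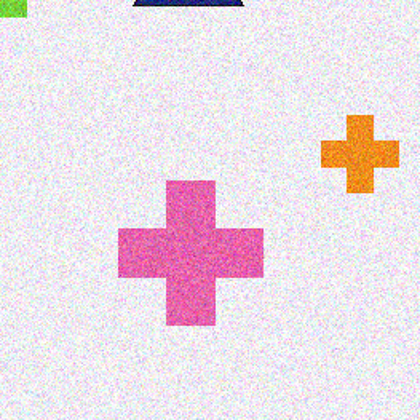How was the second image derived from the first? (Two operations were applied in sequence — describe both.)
The transformation is: degraded with visible gaussian noise, then cropped slightly and scaled back up.

Random speckle covers the whole image, including the flat background. The visible shapes are larger and the field of view is narrower; shapes near the original edges may be partly or wholly outside the frame — a crop-and-rescale.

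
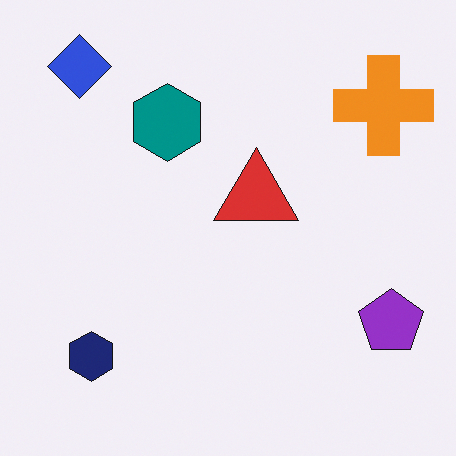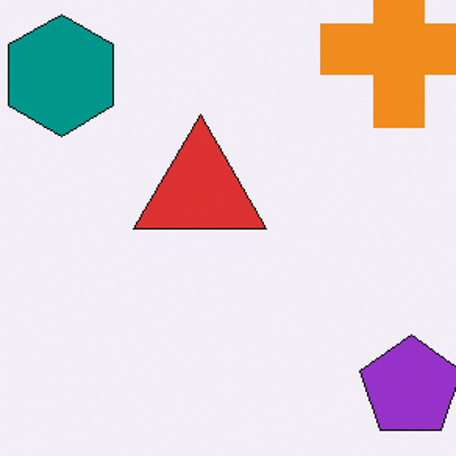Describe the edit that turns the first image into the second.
The transformation is: cropped to a modestly smaller region and rescaled.

The visible shapes are larger and the field of view is narrower; shapes near the original edges may be partly or wholly outside the frame — a crop-and-rescale.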